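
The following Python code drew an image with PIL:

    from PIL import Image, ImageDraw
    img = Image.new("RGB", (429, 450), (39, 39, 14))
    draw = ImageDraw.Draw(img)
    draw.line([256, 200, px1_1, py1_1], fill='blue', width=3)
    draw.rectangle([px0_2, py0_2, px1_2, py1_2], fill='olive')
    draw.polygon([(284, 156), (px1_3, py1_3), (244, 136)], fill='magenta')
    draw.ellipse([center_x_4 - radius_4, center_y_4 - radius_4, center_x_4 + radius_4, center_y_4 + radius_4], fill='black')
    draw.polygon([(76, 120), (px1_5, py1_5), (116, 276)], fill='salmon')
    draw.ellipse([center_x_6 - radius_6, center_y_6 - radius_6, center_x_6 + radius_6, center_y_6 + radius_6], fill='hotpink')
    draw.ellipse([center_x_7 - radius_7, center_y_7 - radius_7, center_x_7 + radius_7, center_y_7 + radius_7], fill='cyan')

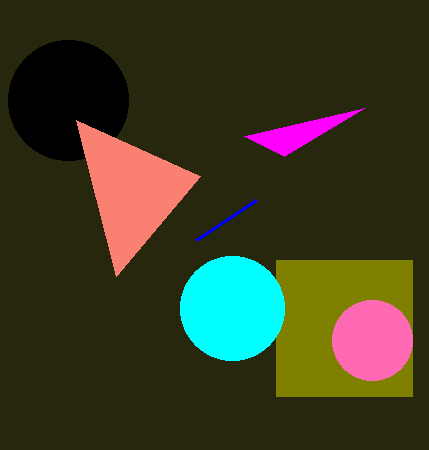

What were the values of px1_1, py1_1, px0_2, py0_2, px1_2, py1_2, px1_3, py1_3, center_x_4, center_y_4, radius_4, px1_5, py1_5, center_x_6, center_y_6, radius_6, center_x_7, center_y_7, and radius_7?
px1_1 = 196, py1_1 = 240, px0_2 = 276, py0_2 = 260, px1_2 = 412, py1_2 = 396, px1_3 = 364, py1_3 = 108, center_x_4 = 68, center_y_4 = 100, radius_4 = 60, px1_5 = 200, py1_5 = 176, center_x_6 = 372, center_y_6 = 340, radius_6 = 40, center_x_7 = 232, center_y_7 = 308, radius_7 = 52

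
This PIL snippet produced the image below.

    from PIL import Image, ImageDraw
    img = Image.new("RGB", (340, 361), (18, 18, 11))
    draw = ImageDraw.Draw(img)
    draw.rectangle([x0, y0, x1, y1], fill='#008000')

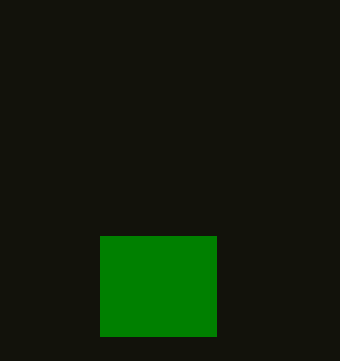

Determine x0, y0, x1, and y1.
x0 = 100, y0 = 236, x1 = 216, y1 = 336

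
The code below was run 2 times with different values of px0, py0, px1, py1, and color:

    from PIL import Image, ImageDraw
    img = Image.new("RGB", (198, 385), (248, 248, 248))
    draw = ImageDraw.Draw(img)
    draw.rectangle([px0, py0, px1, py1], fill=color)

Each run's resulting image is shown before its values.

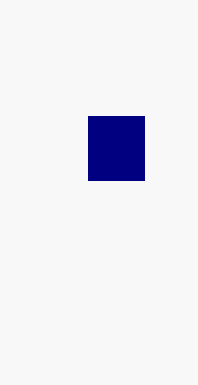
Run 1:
px0 = 88; py0 = 116; px1 = 144; py1 = 180; color = 'navy'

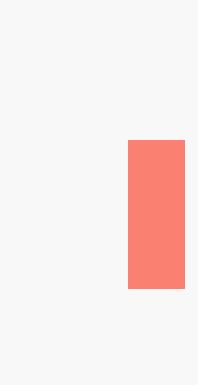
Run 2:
px0 = 128; py0 = 140; px1 = 184; py1 = 288; color = 'salmon'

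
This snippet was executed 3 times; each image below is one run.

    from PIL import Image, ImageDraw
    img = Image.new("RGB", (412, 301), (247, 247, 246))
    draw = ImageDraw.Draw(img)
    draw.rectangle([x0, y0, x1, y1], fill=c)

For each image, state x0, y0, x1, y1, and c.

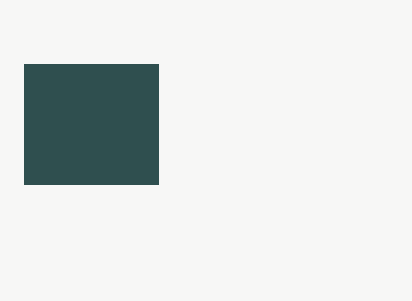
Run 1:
x0 = 24
y0 = 64
x1 = 158
y1 = 184
c = 'darkslategray'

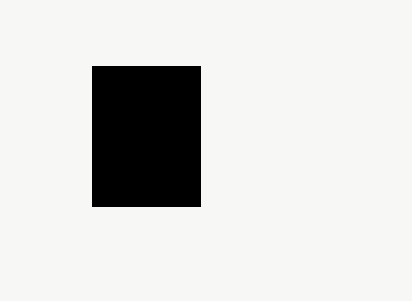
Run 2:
x0 = 92, y0 = 66, x1 = 200, y1 = 206, c = 'black'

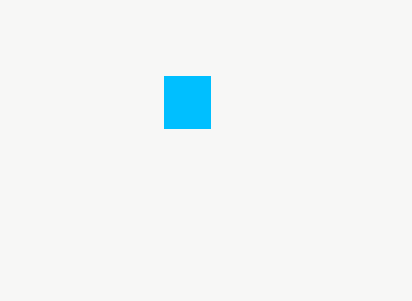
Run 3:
x0 = 164
y0 = 76
x1 = 210
y1 = 128
c = 'deepskyblue'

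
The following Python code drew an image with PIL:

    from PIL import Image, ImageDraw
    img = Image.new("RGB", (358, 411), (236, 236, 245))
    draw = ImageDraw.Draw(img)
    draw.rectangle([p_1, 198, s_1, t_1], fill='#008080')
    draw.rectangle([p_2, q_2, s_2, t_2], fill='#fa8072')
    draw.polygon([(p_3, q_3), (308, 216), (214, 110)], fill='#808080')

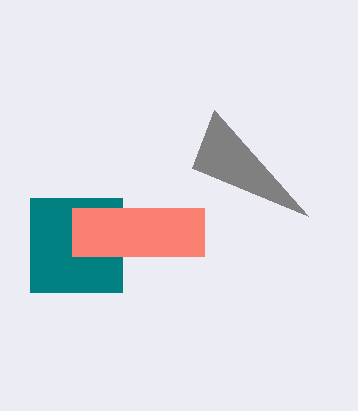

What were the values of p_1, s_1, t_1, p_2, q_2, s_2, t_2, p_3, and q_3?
p_1 = 30, s_1 = 122, t_1 = 292, p_2 = 72, q_2 = 208, s_2 = 204, t_2 = 256, p_3 = 192, q_3 = 168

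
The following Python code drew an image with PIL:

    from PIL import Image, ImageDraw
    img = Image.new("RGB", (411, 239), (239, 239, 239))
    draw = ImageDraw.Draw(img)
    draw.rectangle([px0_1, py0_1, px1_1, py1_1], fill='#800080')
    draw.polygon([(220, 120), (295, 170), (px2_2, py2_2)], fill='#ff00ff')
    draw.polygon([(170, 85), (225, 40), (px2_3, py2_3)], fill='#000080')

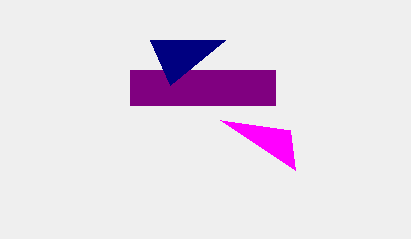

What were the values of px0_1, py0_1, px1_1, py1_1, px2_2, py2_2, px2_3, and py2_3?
px0_1 = 130; py0_1 = 70; px1_1 = 275; py1_1 = 105; px2_2 = 290; py2_2 = 130; px2_3 = 150; py2_3 = 40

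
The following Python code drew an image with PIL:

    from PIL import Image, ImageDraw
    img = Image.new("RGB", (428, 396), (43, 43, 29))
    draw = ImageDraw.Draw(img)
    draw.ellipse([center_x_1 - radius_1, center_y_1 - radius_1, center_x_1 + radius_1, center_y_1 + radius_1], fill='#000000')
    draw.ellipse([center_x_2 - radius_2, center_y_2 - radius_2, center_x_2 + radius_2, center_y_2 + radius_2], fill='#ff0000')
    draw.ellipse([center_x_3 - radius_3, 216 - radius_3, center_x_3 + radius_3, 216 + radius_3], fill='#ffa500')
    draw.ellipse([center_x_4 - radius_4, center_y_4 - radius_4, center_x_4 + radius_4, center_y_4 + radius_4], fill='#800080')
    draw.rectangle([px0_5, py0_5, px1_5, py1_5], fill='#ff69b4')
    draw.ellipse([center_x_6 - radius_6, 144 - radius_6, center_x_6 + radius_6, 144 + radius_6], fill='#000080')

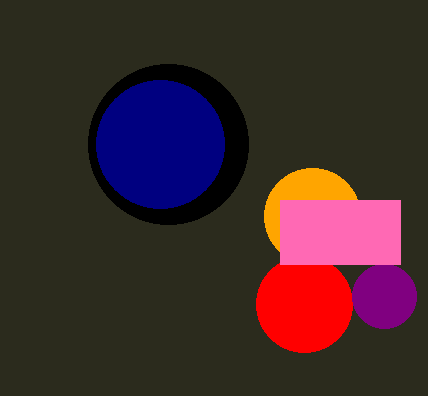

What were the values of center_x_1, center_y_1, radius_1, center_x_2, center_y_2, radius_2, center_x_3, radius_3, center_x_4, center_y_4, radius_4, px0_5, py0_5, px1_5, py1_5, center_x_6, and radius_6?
center_x_1 = 168
center_y_1 = 144
radius_1 = 80
center_x_2 = 304
center_y_2 = 304
radius_2 = 48
center_x_3 = 312
radius_3 = 48
center_x_4 = 384
center_y_4 = 296
radius_4 = 32
px0_5 = 280
py0_5 = 200
px1_5 = 400
py1_5 = 264
center_x_6 = 160
radius_6 = 64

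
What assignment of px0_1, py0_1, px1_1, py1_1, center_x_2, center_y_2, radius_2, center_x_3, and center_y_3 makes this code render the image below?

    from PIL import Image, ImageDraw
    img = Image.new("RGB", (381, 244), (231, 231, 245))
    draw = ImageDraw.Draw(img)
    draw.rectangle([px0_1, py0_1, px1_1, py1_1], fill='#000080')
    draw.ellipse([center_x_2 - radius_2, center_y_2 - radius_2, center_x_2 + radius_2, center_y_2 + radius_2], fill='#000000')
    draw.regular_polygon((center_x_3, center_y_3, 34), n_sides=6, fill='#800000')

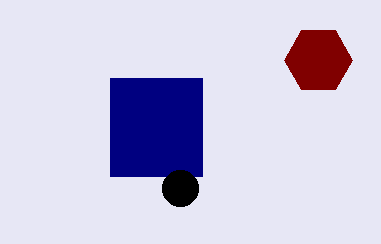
px0_1 = 110
py0_1 = 78
px1_1 = 202
py1_1 = 176
center_x_2 = 180
center_y_2 = 188
radius_2 = 18
center_x_3 = 318
center_y_3 = 60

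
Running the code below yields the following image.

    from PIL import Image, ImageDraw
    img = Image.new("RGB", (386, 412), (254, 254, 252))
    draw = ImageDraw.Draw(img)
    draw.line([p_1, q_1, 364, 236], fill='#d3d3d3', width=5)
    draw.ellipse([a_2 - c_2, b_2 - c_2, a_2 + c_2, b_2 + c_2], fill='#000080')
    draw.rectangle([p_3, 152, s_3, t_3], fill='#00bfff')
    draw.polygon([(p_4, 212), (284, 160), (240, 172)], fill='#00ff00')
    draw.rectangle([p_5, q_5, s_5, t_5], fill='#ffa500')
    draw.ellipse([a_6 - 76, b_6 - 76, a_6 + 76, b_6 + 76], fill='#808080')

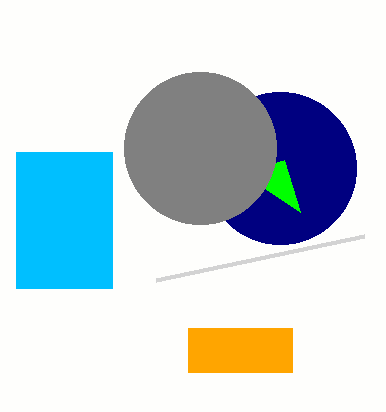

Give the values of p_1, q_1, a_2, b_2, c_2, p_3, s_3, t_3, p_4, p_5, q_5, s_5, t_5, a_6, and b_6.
p_1 = 156, q_1 = 280, a_2 = 280, b_2 = 168, c_2 = 76, p_3 = 16, s_3 = 112, t_3 = 288, p_4 = 300, p_5 = 188, q_5 = 328, s_5 = 292, t_5 = 372, a_6 = 200, b_6 = 148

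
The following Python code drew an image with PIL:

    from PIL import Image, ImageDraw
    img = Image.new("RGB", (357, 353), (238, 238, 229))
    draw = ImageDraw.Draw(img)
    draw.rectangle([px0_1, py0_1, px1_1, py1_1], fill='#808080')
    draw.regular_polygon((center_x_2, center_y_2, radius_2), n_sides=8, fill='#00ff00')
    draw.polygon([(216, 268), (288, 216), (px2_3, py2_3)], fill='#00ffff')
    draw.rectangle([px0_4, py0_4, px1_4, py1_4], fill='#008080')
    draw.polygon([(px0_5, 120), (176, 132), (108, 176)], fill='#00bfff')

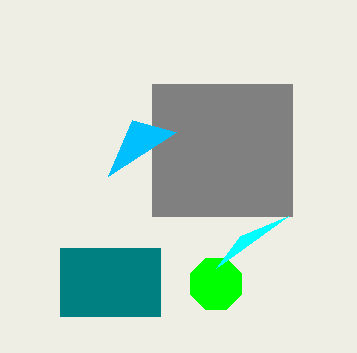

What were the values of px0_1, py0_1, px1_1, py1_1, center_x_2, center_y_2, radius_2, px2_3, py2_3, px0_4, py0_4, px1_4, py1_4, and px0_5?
px0_1 = 152, py0_1 = 84, px1_1 = 292, py1_1 = 216, center_x_2 = 216, center_y_2 = 284, radius_2 = 28, px2_3 = 240, py2_3 = 236, px0_4 = 60, py0_4 = 248, px1_4 = 160, py1_4 = 316, px0_5 = 132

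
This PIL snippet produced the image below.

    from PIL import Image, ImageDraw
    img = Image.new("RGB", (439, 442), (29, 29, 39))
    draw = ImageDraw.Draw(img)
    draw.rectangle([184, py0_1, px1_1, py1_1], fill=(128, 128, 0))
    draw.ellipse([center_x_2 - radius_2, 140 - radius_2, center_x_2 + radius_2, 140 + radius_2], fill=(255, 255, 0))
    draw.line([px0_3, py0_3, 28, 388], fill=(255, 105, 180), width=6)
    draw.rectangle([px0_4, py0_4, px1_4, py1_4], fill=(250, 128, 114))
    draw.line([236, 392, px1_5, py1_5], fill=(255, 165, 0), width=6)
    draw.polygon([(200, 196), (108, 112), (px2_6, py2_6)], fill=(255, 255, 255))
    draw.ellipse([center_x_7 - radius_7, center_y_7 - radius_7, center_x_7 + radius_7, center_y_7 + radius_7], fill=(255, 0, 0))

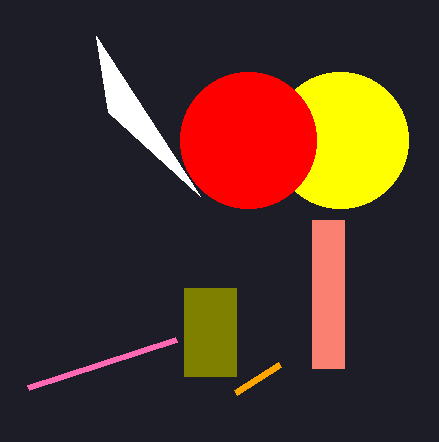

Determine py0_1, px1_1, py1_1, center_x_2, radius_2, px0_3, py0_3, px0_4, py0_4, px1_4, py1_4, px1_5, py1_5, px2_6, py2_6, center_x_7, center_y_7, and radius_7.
py0_1 = 288; px1_1 = 236; py1_1 = 376; center_x_2 = 340; radius_2 = 68; px0_3 = 176; py0_3 = 340; px0_4 = 312; py0_4 = 220; px1_4 = 344; py1_4 = 368; px1_5 = 280; py1_5 = 364; px2_6 = 96; py2_6 = 36; center_x_7 = 248; center_y_7 = 140; radius_7 = 68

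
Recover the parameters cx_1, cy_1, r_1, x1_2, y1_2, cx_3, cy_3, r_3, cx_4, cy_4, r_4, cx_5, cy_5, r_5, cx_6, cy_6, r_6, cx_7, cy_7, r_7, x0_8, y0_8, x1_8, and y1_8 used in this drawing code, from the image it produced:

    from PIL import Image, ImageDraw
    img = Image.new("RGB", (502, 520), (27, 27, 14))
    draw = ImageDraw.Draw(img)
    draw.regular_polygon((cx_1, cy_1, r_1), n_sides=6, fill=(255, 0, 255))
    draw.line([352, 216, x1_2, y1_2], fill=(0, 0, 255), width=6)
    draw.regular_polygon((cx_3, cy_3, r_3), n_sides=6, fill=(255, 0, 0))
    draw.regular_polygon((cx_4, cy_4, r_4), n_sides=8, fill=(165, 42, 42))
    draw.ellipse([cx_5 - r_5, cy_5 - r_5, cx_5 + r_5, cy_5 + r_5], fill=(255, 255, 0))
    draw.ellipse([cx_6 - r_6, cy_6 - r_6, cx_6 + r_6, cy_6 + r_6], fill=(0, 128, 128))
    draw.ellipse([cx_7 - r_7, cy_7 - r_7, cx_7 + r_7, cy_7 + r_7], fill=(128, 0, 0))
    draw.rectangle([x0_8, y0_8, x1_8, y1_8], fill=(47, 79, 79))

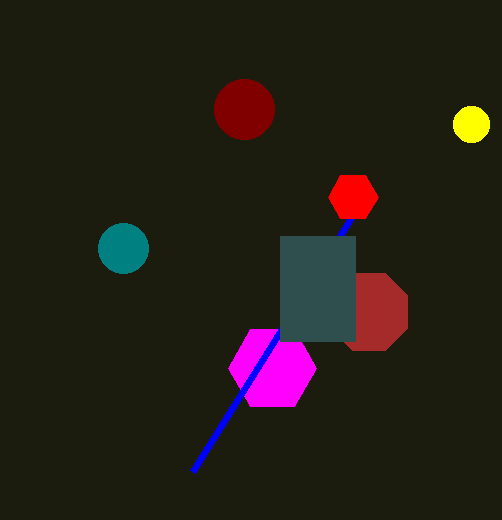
cx_1 = 272, cy_1 = 368, r_1 = 44, x1_2 = 192, y1_2 = 472, cx_3 = 353, cy_3 = 197, r_3 = 25, cx_4 = 369, cy_4 = 312, r_4 = 42, cx_5 = 471, cy_5 = 124, r_5 = 18, cx_6 = 123, cy_6 = 248, r_6 = 25, cx_7 = 244, cy_7 = 109, r_7 = 30, x0_8 = 280, y0_8 = 236, x1_8 = 355, y1_8 = 341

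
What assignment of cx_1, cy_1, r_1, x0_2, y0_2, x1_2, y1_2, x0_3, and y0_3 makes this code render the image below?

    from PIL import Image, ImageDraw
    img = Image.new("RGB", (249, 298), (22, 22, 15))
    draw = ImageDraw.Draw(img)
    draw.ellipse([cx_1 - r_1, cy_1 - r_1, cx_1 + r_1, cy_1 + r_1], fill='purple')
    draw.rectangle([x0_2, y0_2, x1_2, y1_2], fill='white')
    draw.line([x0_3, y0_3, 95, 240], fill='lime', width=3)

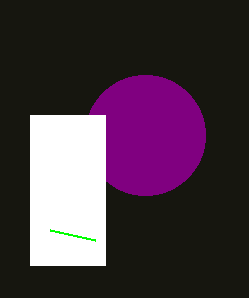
cx_1 = 145; cy_1 = 135; r_1 = 60; x0_2 = 30; y0_2 = 115; x1_2 = 105; y1_2 = 265; x0_3 = 50; y0_3 = 230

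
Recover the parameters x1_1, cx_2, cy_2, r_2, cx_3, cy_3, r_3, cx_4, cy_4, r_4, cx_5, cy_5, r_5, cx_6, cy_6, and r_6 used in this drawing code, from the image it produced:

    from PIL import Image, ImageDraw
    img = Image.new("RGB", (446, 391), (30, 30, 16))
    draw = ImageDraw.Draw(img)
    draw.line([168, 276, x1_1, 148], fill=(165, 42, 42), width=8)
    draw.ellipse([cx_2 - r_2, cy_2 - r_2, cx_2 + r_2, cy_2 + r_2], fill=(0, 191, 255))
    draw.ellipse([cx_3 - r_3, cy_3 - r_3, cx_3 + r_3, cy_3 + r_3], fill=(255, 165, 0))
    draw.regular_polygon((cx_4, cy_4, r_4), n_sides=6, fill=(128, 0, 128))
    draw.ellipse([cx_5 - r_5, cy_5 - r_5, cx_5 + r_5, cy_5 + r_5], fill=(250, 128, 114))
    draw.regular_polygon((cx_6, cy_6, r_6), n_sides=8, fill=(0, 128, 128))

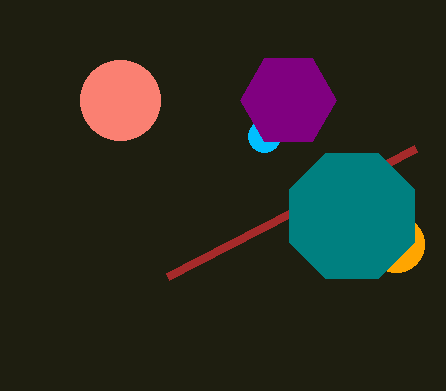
x1_1 = 416
cx_2 = 264
cy_2 = 136
r_2 = 16
cx_3 = 396
cy_3 = 244
r_3 = 28
cx_4 = 288
cy_4 = 100
r_4 = 48
cx_5 = 120
cy_5 = 100
r_5 = 40
cx_6 = 352
cy_6 = 216
r_6 = 68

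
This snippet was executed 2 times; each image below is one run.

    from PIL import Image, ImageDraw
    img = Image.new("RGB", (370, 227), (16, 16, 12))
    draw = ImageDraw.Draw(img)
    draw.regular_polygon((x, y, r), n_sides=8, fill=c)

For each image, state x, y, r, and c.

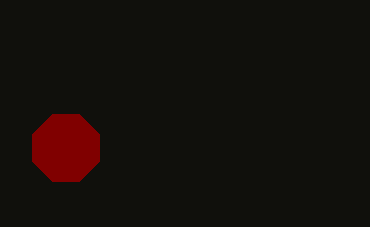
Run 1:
x = 66; y = 148; r = 36; c = 'maroon'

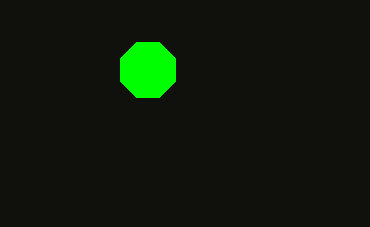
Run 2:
x = 148
y = 70
r = 30
c = 'lime'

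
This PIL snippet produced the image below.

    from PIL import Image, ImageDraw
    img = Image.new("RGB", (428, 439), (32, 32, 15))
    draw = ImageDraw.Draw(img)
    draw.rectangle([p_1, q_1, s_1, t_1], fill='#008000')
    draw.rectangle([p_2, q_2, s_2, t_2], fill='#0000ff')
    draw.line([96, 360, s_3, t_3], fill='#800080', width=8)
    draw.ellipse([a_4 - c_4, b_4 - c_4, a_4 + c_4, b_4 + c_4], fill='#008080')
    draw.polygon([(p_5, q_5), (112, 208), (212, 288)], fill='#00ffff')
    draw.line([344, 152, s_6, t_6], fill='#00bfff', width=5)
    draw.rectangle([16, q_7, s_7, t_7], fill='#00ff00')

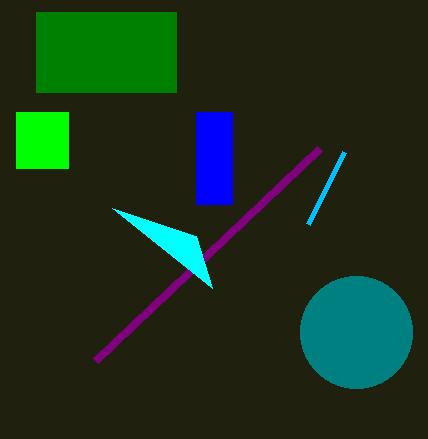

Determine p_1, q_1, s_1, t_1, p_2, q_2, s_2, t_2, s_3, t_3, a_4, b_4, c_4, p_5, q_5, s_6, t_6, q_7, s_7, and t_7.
p_1 = 36
q_1 = 12
s_1 = 176
t_1 = 92
p_2 = 196
q_2 = 112
s_2 = 232
t_2 = 204
s_3 = 320
t_3 = 148
a_4 = 356
b_4 = 332
c_4 = 56
p_5 = 196
q_5 = 236
s_6 = 308
t_6 = 224
q_7 = 112
s_7 = 68
t_7 = 168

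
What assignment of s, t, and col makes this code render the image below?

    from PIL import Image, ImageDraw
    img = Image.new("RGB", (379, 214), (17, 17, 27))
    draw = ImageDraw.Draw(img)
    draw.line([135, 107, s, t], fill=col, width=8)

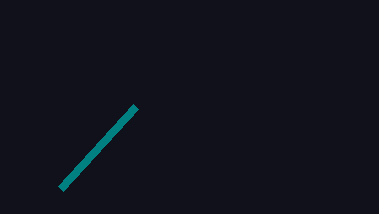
s = 60, t = 189, col = 'teal'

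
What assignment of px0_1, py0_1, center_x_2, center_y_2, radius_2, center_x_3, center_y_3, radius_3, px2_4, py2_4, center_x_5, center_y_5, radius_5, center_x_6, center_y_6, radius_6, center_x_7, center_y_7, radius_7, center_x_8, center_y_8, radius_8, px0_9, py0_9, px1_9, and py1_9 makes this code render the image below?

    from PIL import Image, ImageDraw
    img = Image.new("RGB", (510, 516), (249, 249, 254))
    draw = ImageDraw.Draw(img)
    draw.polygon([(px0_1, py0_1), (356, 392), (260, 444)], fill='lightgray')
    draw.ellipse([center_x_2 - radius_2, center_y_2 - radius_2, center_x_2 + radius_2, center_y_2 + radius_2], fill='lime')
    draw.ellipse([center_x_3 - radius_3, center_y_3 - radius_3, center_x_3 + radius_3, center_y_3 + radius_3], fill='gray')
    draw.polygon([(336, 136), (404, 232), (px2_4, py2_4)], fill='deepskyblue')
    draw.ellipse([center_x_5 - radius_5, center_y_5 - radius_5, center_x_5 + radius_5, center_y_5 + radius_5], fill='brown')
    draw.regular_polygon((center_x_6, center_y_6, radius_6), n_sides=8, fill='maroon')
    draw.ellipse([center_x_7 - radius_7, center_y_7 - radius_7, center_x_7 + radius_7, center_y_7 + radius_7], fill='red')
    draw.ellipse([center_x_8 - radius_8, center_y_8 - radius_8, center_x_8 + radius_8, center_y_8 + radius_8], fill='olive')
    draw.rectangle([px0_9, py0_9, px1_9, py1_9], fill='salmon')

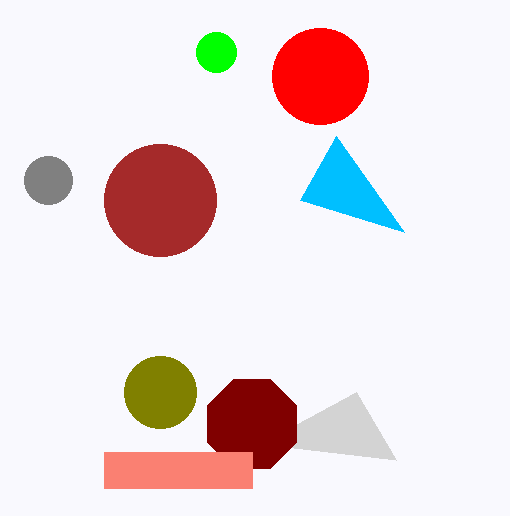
px0_1 = 396; py0_1 = 460; center_x_2 = 216; center_y_2 = 52; radius_2 = 20; center_x_3 = 48; center_y_3 = 180; radius_3 = 24; px2_4 = 300; py2_4 = 200; center_x_5 = 160; center_y_5 = 200; radius_5 = 56; center_x_6 = 252; center_y_6 = 424; radius_6 = 48; center_x_7 = 320; center_y_7 = 76; radius_7 = 48; center_x_8 = 160; center_y_8 = 392; radius_8 = 36; px0_9 = 104; py0_9 = 452; px1_9 = 252; py1_9 = 488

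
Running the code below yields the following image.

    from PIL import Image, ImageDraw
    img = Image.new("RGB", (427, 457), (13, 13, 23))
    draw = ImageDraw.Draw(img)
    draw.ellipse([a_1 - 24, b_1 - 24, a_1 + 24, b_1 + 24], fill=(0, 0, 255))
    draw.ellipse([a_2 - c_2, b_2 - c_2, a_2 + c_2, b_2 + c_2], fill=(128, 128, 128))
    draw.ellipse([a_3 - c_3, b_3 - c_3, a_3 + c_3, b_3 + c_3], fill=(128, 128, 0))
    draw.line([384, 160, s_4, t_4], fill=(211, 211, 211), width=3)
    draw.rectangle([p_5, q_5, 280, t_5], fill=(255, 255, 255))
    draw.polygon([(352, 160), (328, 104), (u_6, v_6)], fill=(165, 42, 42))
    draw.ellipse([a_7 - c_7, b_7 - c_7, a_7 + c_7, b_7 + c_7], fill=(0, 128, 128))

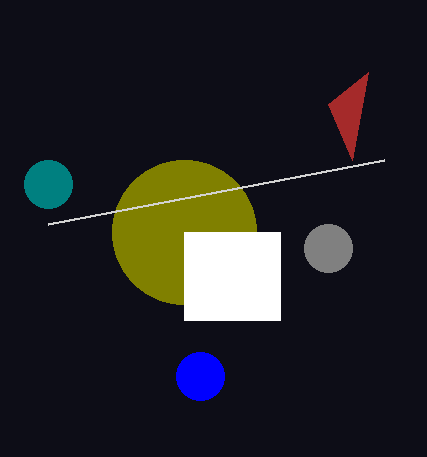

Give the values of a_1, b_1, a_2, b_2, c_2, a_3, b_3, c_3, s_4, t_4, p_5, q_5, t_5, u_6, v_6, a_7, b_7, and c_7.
a_1 = 200; b_1 = 376; a_2 = 328; b_2 = 248; c_2 = 24; a_3 = 184; b_3 = 232; c_3 = 72; s_4 = 48; t_4 = 224; p_5 = 184; q_5 = 232; t_5 = 320; u_6 = 368; v_6 = 72; a_7 = 48; b_7 = 184; c_7 = 24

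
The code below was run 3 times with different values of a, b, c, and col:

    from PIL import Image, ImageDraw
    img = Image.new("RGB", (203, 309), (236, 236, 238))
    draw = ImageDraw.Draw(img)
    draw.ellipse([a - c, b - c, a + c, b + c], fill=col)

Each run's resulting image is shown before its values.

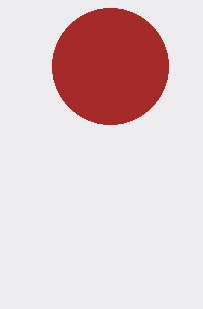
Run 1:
a = 110; b = 66; c = 58; col = 'brown'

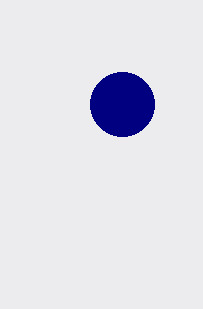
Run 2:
a = 122; b = 104; c = 32; col = 'navy'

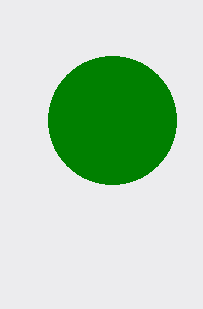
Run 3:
a = 112; b = 120; c = 64; col = 'green'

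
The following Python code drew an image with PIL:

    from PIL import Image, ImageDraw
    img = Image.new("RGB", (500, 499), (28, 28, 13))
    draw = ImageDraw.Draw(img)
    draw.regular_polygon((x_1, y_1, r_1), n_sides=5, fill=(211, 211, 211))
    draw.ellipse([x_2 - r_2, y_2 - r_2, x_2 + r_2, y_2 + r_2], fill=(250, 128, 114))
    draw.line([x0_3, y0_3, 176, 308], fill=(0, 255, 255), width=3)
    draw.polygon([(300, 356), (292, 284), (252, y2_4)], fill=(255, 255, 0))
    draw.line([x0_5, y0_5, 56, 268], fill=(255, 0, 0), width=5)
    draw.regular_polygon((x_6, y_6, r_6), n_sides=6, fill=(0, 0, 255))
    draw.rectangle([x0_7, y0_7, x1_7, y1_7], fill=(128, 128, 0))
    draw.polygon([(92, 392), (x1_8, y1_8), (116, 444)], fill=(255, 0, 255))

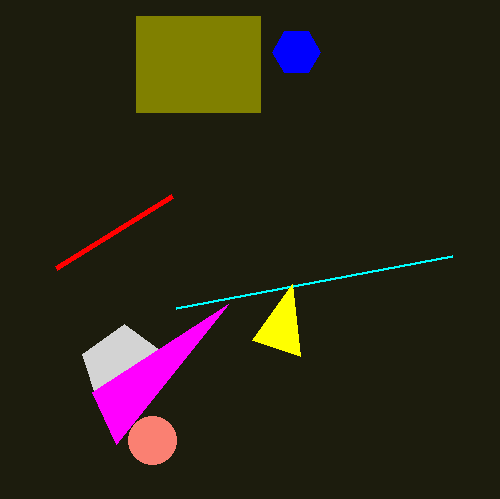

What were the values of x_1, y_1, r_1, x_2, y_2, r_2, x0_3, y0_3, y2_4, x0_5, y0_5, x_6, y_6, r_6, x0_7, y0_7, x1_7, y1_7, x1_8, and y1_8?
x_1 = 124
y_1 = 368
r_1 = 44
x_2 = 152
y_2 = 440
r_2 = 24
x0_3 = 452
y0_3 = 256
y2_4 = 340
x0_5 = 172
y0_5 = 196
x_6 = 296
y_6 = 52
r_6 = 24
x0_7 = 136
y0_7 = 16
x1_7 = 260
y1_7 = 112
x1_8 = 228
y1_8 = 304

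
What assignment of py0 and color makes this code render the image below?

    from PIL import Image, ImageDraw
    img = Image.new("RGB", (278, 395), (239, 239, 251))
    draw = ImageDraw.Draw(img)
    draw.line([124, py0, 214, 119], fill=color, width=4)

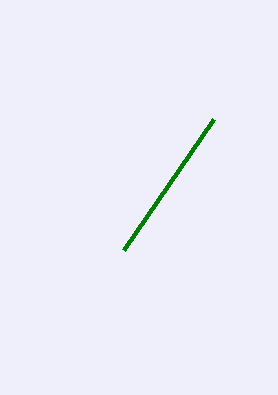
py0 = 250, color = 'green'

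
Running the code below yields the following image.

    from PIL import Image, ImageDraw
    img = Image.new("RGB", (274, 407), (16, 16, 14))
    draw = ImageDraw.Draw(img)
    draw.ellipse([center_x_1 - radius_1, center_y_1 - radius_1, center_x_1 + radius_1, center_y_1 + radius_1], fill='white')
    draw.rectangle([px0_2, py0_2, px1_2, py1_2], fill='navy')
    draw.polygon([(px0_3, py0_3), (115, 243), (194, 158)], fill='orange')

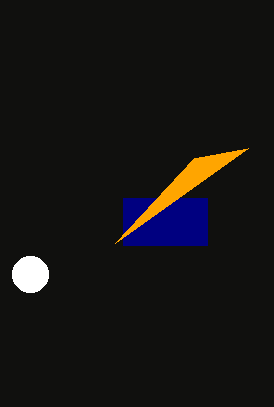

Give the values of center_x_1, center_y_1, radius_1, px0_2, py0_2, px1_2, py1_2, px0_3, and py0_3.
center_x_1 = 30; center_y_1 = 274; radius_1 = 18; px0_2 = 123; py0_2 = 198; px1_2 = 207; py1_2 = 245; px0_3 = 248; py0_3 = 148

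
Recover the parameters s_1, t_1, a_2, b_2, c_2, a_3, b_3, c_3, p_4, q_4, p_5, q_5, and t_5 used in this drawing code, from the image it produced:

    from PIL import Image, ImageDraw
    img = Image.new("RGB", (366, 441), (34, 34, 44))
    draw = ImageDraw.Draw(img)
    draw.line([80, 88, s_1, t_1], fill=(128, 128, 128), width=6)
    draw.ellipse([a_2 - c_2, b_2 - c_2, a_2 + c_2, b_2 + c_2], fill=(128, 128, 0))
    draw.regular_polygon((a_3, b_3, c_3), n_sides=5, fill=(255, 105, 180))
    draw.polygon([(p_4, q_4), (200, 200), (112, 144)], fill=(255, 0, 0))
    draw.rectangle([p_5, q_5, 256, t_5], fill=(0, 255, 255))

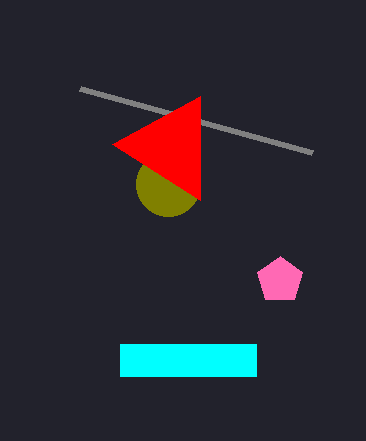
s_1 = 312, t_1 = 152, a_2 = 168, b_2 = 184, c_2 = 32, a_3 = 280, b_3 = 280, c_3 = 24, p_4 = 200, q_4 = 96, p_5 = 120, q_5 = 344, t_5 = 376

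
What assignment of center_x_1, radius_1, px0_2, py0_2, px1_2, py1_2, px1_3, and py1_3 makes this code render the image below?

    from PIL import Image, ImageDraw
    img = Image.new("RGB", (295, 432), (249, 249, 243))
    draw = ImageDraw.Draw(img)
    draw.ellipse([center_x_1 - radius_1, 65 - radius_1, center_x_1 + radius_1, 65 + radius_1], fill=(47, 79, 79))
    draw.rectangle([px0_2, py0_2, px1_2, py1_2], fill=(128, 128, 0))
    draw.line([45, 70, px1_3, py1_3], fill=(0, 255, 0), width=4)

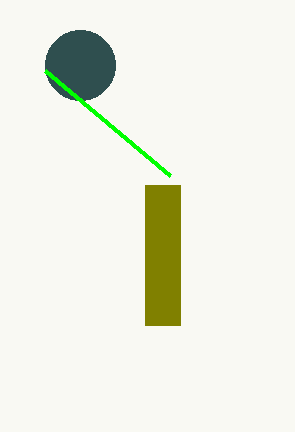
center_x_1 = 80
radius_1 = 35
px0_2 = 145
py0_2 = 185
px1_2 = 180
py1_2 = 325
px1_3 = 170
py1_3 = 175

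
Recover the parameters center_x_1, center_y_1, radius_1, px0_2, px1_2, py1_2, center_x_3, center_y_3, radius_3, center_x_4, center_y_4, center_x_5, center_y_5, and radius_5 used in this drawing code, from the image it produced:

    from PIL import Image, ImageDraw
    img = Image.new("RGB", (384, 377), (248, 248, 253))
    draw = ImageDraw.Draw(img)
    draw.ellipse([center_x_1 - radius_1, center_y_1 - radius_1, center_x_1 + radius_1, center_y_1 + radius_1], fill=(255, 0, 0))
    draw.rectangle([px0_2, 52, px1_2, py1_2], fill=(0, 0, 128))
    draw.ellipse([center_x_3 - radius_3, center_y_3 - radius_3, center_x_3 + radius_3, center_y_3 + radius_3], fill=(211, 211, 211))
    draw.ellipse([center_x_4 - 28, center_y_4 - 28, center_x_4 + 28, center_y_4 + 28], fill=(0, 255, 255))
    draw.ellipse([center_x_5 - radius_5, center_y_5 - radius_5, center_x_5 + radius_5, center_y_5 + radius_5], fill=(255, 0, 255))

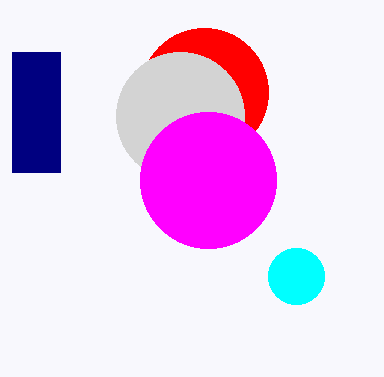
center_x_1 = 204
center_y_1 = 92
radius_1 = 64
px0_2 = 12
px1_2 = 60
py1_2 = 172
center_x_3 = 180
center_y_3 = 116
radius_3 = 64
center_x_4 = 296
center_y_4 = 276
center_x_5 = 208
center_y_5 = 180
radius_5 = 68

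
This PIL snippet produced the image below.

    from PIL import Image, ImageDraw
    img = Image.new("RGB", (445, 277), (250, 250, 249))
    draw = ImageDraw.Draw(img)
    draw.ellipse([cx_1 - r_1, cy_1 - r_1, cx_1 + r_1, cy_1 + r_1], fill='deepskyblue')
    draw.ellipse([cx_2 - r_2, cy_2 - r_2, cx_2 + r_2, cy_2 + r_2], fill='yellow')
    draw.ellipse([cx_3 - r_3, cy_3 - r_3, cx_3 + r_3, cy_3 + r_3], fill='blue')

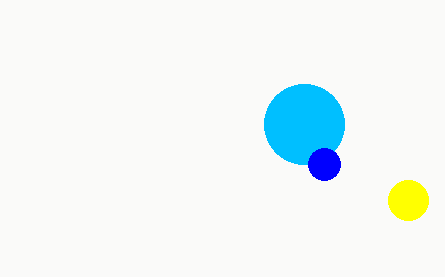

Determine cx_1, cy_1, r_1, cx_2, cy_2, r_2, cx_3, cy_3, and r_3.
cx_1 = 304, cy_1 = 124, r_1 = 40, cx_2 = 408, cy_2 = 200, r_2 = 20, cx_3 = 324, cy_3 = 164, r_3 = 16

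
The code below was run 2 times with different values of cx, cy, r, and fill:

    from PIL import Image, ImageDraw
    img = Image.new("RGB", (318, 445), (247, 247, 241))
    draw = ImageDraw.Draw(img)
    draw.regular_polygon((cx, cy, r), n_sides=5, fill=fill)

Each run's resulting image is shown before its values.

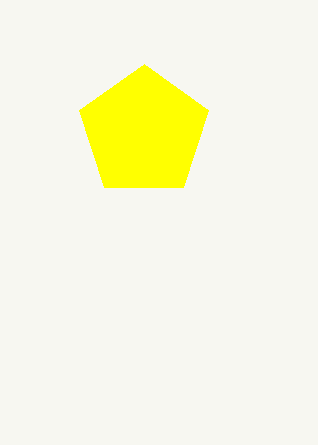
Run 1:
cx = 144, cy = 132, r = 68, fill = 'yellow'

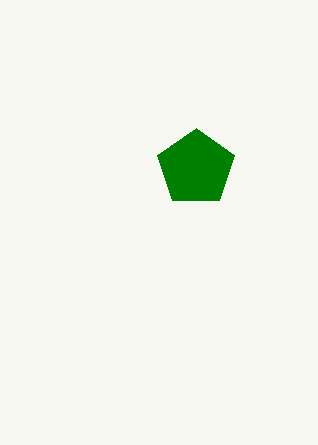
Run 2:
cx = 196, cy = 168, r = 40, fill = 'green'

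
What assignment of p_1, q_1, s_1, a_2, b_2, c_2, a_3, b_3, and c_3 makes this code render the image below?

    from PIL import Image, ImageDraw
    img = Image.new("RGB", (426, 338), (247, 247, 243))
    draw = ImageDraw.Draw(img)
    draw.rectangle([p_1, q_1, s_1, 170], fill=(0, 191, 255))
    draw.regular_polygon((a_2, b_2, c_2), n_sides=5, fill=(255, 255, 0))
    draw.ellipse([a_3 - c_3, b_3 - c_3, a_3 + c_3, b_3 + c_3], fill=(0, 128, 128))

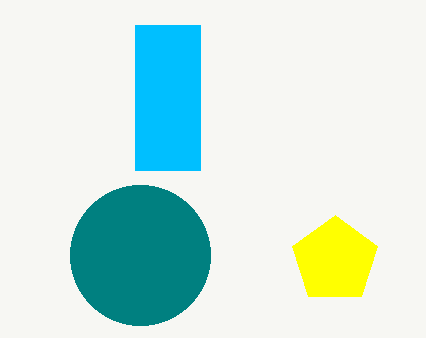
p_1 = 135; q_1 = 25; s_1 = 200; a_2 = 335; b_2 = 260; c_2 = 45; a_3 = 140; b_3 = 255; c_3 = 70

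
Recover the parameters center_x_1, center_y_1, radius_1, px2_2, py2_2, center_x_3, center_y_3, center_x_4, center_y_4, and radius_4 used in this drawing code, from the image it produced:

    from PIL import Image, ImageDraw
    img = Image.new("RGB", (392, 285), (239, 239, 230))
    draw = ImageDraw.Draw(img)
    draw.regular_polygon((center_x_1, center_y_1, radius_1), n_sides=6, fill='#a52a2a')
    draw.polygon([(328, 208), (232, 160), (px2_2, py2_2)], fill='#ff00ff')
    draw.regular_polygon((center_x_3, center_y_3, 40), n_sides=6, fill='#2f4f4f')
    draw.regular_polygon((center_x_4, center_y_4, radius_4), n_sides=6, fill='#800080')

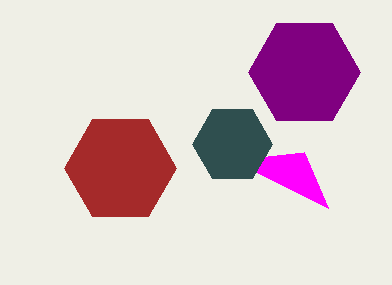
center_x_1 = 120; center_y_1 = 168; radius_1 = 56; px2_2 = 304; py2_2 = 152; center_x_3 = 232; center_y_3 = 144; center_x_4 = 304; center_y_4 = 72; radius_4 = 56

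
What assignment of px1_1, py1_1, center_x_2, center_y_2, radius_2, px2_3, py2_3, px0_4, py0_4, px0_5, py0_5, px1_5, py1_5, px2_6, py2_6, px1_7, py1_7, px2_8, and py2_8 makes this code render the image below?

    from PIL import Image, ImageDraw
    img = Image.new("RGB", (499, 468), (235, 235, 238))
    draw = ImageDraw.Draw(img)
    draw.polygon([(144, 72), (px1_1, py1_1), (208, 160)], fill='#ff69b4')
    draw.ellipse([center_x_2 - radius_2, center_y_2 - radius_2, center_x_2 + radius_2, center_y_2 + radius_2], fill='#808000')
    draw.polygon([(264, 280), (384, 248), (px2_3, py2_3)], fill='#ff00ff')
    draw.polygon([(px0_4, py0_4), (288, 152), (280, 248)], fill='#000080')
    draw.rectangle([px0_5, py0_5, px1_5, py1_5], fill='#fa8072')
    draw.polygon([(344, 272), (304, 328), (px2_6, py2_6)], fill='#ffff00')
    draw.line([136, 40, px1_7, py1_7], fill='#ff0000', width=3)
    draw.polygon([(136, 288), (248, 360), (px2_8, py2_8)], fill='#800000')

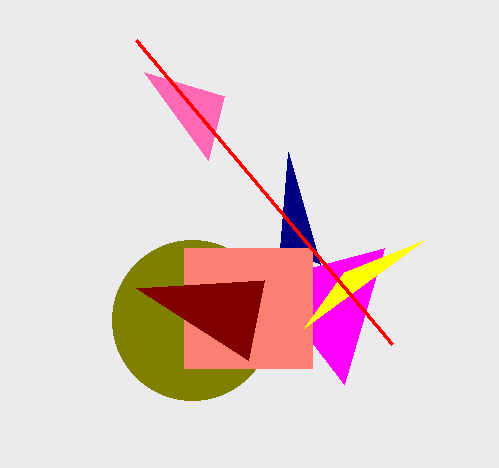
px1_1 = 224, py1_1 = 96, center_x_2 = 192, center_y_2 = 320, radius_2 = 80, px2_3 = 344, py2_3 = 384, px0_4 = 320, py0_4 = 264, px0_5 = 184, py0_5 = 248, px1_5 = 312, py1_5 = 368, px2_6 = 424, py2_6 = 240, px1_7 = 392, py1_7 = 344, px2_8 = 264, py2_8 = 280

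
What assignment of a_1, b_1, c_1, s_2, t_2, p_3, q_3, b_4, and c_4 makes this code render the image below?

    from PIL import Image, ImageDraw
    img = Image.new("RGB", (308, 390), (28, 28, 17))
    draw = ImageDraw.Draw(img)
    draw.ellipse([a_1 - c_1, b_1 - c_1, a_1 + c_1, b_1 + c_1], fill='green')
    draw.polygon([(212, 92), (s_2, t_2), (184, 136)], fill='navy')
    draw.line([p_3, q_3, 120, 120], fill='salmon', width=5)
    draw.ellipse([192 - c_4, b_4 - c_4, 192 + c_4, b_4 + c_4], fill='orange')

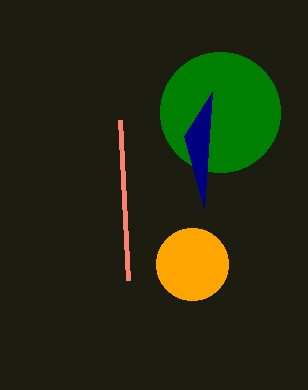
a_1 = 220; b_1 = 112; c_1 = 60; s_2 = 204; t_2 = 208; p_3 = 128; q_3 = 280; b_4 = 264; c_4 = 36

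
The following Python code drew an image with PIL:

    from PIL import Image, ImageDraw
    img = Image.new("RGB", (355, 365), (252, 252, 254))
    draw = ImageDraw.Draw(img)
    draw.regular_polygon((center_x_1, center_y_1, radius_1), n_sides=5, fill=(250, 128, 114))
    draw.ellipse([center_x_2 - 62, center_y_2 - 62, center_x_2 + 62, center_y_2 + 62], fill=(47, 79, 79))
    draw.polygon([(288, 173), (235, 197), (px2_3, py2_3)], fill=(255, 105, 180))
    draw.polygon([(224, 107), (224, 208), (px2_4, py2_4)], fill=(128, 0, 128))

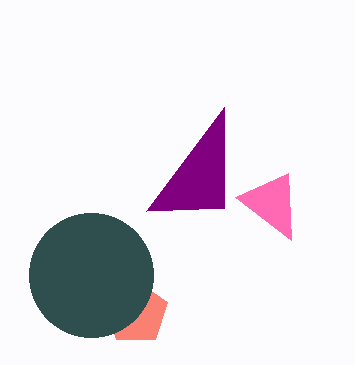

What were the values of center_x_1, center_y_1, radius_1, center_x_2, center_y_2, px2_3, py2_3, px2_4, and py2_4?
center_x_1 = 136, center_y_1 = 313, radius_1 = 33, center_x_2 = 91, center_y_2 = 275, px2_3 = 291, py2_3 = 240, px2_4 = 146, py2_4 = 211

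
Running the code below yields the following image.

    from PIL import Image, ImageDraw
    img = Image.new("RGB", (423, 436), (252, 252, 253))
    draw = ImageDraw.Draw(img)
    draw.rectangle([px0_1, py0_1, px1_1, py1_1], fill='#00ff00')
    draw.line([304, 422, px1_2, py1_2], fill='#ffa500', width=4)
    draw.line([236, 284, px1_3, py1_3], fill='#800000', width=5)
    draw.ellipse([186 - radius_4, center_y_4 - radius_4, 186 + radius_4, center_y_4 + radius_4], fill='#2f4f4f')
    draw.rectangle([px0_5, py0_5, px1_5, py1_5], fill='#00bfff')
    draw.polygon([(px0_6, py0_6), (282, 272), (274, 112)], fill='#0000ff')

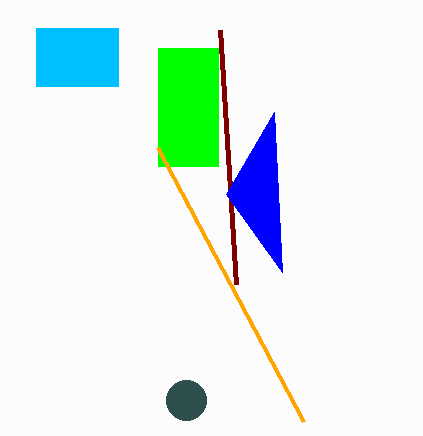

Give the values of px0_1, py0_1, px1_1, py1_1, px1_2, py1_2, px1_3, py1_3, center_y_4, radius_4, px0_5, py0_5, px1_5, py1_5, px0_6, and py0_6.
px0_1 = 158, py0_1 = 48, px1_1 = 218, py1_1 = 166, px1_2 = 158, py1_2 = 148, px1_3 = 220, py1_3 = 30, center_y_4 = 400, radius_4 = 20, px0_5 = 36, py0_5 = 28, px1_5 = 118, py1_5 = 86, px0_6 = 226, py0_6 = 194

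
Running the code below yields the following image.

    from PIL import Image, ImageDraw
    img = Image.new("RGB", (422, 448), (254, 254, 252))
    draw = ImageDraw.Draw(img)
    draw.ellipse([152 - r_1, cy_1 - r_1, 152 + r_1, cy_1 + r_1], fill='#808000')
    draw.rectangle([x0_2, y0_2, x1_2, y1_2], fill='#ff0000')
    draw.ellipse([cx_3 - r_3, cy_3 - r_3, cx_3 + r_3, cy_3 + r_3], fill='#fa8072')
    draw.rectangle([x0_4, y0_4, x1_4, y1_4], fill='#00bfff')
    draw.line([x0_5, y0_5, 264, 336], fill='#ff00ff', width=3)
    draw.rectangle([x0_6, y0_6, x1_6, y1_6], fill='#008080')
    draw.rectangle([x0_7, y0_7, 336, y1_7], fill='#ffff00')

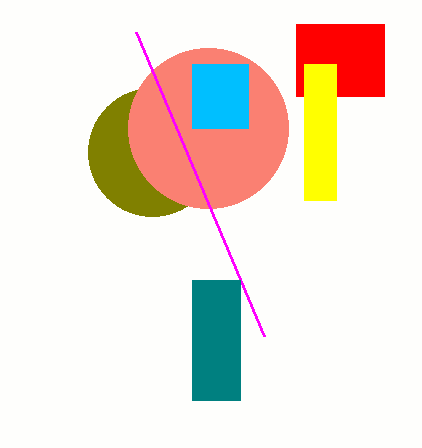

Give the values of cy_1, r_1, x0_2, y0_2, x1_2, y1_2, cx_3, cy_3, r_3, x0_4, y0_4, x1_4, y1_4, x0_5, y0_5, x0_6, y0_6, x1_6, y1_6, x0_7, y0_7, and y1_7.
cy_1 = 152, r_1 = 64, x0_2 = 296, y0_2 = 24, x1_2 = 384, y1_2 = 96, cx_3 = 208, cy_3 = 128, r_3 = 80, x0_4 = 192, y0_4 = 64, x1_4 = 248, y1_4 = 128, x0_5 = 136, y0_5 = 32, x0_6 = 192, y0_6 = 280, x1_6 = 240, y1_6 = 400, x0_7 = 304, y0_7 = 64, y1_7 = 200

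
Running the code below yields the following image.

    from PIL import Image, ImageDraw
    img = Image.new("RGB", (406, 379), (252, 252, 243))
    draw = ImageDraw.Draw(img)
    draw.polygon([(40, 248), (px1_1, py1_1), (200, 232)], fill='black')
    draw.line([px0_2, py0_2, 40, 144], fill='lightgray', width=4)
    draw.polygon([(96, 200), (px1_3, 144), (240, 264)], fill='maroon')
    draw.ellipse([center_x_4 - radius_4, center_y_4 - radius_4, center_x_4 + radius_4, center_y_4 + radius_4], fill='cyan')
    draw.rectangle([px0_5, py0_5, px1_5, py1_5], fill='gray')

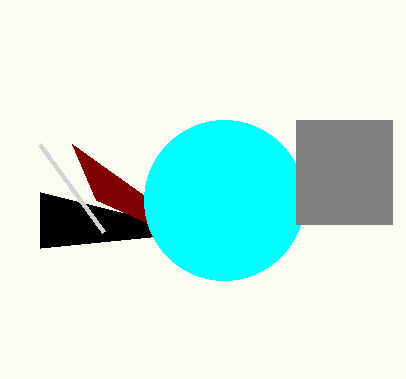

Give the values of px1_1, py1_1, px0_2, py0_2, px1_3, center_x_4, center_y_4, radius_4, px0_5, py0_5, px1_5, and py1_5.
px1_1 = 40
py1_1 = 192
px0_2 = 104
py0_2 = 232
px1_3 = 72
center_x_4 = 224
center_y_4 = 200
radius_4 = 80
px0_5 = 296
py0_5 = 120
px1_5 = 392
py1_5 = 224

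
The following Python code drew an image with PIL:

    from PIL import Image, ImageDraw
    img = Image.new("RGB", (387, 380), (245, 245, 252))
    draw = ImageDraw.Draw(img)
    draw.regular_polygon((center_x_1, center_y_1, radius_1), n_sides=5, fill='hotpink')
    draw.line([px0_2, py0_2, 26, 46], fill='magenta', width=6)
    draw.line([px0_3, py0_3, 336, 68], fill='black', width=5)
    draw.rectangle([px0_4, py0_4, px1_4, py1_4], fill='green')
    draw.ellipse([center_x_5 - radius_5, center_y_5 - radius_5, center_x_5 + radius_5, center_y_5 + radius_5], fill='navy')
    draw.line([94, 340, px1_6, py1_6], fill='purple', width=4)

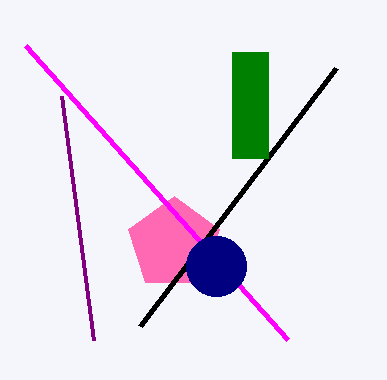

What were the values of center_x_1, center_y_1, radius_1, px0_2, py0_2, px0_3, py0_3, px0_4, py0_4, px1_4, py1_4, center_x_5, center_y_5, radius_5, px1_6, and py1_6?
center_x_1 = 174, center_y_1 = 244, radius_1 = 48, px0_2 = 288, py0_2 = 340, px0_3 = 140, py0_3 = 326, px0_4 = 232, py0_4 = 52, px1_4 = 268, py1_4 = 158, center_x_5 = 216, center_y_5 = 266, radius_5 = 30, px1_6 = 62, py1_6 = 96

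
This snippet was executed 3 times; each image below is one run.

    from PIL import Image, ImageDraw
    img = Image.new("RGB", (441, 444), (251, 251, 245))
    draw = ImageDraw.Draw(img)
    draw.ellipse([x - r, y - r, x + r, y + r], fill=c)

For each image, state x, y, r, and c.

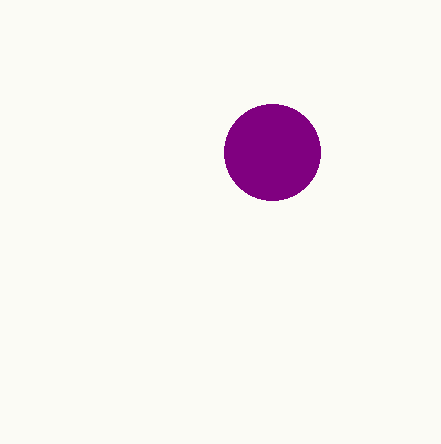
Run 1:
x = 272, y = 152, r = 48, c = 'purple'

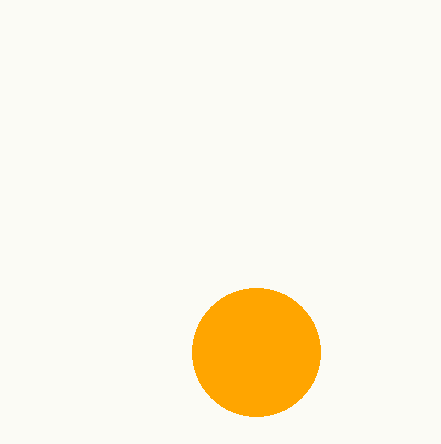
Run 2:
x = 256, y = 352, r = 64, c = 'orange'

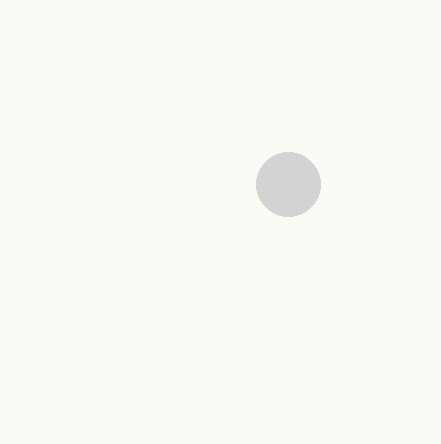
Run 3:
x = 288, y = 184, r = 32, c = 'lightgray'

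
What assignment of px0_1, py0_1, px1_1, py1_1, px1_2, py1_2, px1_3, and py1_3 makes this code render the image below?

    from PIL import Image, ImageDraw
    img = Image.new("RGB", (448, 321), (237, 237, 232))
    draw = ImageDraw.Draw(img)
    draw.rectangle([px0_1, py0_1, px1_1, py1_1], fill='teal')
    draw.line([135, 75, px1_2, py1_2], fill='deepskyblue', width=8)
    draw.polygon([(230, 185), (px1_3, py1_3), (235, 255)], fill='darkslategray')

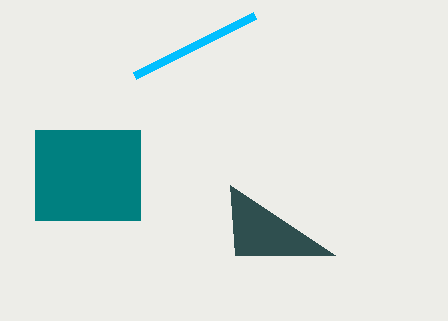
px0_1 = 35
py0_1 = 130
px1_1 = 140
py1_1 = 220
px1_2 = 255
py1_2 = 15
px1_3 = 335
py1_3 = 255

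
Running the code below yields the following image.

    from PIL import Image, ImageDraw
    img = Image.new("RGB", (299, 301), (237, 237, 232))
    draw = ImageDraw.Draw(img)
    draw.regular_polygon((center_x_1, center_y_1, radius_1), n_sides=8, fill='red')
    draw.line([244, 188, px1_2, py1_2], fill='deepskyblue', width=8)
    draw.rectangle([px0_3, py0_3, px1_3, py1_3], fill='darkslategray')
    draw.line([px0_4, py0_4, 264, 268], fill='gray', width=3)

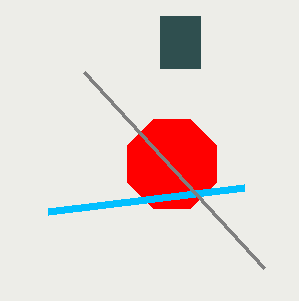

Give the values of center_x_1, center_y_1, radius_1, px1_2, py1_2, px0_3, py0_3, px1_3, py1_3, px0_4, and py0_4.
center_x_1 = 172; center_y_1 = 164; radius_1 = 48; px1_2 = 48; py1_2 = 212; px0_3 = 160; py0_3 = 16; px1_3 = 200; py1_3 = 68; px0_4 = 84; py0_4 = 72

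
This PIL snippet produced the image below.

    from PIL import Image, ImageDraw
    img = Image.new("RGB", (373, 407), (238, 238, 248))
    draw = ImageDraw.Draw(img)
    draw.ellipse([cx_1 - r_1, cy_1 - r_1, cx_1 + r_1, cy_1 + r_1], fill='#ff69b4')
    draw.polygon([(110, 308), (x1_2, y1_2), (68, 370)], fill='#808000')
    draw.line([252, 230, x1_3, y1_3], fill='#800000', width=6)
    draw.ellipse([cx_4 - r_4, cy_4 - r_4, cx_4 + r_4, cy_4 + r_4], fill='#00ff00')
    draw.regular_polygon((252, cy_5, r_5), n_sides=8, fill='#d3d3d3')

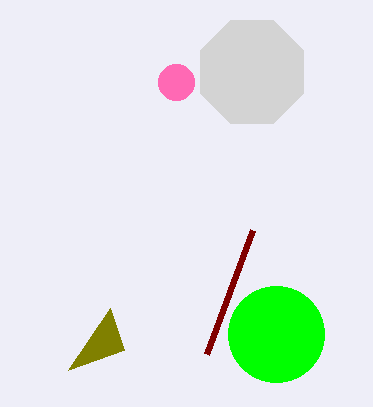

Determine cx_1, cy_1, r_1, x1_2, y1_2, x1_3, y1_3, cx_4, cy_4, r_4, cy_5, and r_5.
cx_1 = 176, cy_1 = 82, r_1 = 18, x1_2 = 124, y1_2 = 350, x1_3 = 206, y1_3 = 354, cx_4 = 276, cy_4 = 334, r_4 = 48, cy_5 = 72, r_5 = 56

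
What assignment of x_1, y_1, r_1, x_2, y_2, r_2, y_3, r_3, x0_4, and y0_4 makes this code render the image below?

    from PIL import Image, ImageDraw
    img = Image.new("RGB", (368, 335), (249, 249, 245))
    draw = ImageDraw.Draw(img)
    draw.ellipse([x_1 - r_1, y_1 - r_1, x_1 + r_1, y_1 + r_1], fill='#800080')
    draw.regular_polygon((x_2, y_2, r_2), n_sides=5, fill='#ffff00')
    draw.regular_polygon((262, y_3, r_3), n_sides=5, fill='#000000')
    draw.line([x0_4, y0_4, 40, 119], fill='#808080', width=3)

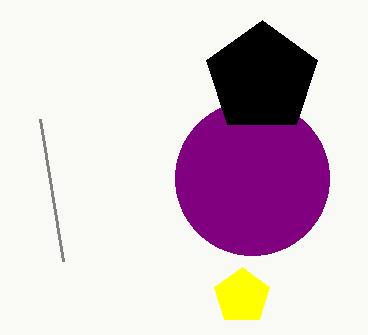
x_1 = 252; y_1 = 178; r_1 = 77; x_2 = 242; y_2 = 296; r_2 = 29; y_3 = 78; r_3 = 58; x0_4 = 63; y0_4 = 261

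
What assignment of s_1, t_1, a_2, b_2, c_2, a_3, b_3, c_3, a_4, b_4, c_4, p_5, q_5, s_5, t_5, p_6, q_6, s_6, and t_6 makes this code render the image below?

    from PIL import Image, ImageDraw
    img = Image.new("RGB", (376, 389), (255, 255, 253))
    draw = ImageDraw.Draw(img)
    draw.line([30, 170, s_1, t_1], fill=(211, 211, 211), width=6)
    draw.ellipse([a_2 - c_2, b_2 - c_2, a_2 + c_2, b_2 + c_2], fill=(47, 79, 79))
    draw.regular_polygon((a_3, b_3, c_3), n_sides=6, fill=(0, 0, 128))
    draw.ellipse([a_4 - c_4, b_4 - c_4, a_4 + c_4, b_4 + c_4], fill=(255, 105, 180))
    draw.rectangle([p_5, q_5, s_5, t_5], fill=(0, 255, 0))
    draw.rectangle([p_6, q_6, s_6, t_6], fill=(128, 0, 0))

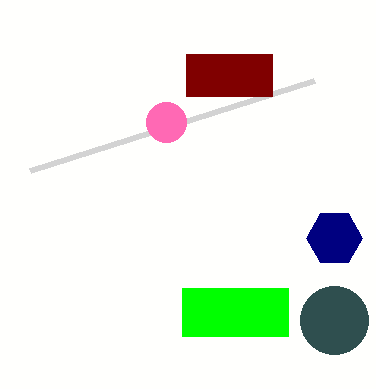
s_1 = 314
t_1 = 80
a_2 = 334
b_2 = 320
c_2 = 34
a_3 = 334
b_3 = 238
c_3 = 28
a_4 = 166
b_4 = 122
c_4 = 20
p_5 = 182
q_5 = 288
s_5 = 288
t_5 = 336
p_6 = 186
q_6 = 54
s_6 = 272
t_6 = 96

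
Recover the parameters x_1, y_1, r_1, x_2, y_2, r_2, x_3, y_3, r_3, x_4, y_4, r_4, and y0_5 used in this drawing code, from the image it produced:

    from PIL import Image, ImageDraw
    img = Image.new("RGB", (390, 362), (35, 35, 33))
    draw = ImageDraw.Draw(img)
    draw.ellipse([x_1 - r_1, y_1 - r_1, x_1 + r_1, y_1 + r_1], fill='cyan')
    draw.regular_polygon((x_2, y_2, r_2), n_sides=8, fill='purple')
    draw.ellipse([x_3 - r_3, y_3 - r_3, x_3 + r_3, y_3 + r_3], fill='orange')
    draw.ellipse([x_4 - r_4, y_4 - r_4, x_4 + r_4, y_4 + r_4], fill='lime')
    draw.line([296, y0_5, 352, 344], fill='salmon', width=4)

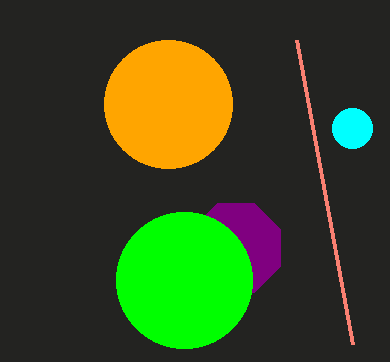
x_1 = 352; y_1 = 128; r_1 = 20; x_2 = 236; y_2 = 248; r_2 = 48; x_3 = 168; y_3 = 104; r_3 = 64; x_4 = 184; y_4 = 280; r_4 = 68; y0_5 = 40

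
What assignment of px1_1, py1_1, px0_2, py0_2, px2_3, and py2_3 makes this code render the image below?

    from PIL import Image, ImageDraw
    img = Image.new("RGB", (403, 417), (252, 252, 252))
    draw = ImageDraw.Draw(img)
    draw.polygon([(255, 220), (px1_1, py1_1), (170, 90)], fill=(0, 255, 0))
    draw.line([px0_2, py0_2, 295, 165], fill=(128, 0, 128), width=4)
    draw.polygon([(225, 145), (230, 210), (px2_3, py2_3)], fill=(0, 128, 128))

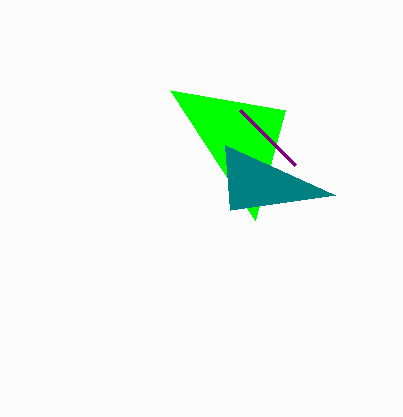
px1_1 = 285; py1_1 = 110; px0_2 = 240; py0_2 = 110; px2_3 = 335; py2_3 = 195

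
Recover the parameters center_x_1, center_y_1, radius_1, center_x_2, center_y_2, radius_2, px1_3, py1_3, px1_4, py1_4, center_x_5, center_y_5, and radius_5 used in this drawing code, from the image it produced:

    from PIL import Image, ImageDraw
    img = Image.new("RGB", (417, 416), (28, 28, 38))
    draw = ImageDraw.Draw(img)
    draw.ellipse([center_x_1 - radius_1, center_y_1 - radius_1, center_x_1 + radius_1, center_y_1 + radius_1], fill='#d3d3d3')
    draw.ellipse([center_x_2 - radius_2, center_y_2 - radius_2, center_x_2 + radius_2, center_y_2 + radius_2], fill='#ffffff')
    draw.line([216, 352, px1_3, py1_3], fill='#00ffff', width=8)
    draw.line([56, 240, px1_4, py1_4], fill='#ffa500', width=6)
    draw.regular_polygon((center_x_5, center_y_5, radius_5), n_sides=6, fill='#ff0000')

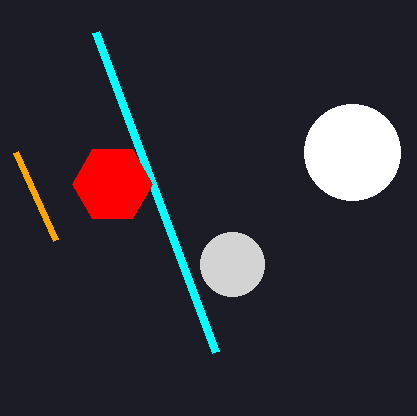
center_x_1 = 232
center_y_1 = 264
radius_1 = 32
center_x_2 = 352
center_y_2 = 152
radius_2 = 48
px1_3 = 96
py1_3 = 32
px1_4 = 16
py1_4 = 152
center_x_5 = 112
center_y_5 = 184
radius_5 = 40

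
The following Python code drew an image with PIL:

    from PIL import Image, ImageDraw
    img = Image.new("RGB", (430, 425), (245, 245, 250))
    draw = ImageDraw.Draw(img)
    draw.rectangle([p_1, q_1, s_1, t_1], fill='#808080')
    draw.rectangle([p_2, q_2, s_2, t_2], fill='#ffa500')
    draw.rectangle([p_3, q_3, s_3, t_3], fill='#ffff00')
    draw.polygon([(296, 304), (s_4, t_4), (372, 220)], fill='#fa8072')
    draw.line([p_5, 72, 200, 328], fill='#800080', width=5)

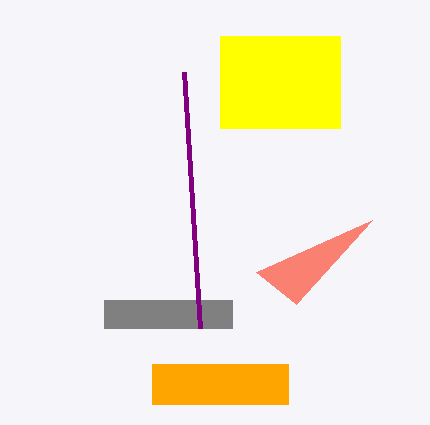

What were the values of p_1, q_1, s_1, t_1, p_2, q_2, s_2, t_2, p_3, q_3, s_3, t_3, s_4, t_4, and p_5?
p_1 = 104
q_1 = 300
s_1 = 232
t_1 = 328
p_2 = 152
q_2 = 364
s_2 = 288
t_2 = 404
p_3 = 220
q_3 = 36
s_3 = 340
t_3 = 128
s_4 = 256
t_4 = 272
p_5 = 184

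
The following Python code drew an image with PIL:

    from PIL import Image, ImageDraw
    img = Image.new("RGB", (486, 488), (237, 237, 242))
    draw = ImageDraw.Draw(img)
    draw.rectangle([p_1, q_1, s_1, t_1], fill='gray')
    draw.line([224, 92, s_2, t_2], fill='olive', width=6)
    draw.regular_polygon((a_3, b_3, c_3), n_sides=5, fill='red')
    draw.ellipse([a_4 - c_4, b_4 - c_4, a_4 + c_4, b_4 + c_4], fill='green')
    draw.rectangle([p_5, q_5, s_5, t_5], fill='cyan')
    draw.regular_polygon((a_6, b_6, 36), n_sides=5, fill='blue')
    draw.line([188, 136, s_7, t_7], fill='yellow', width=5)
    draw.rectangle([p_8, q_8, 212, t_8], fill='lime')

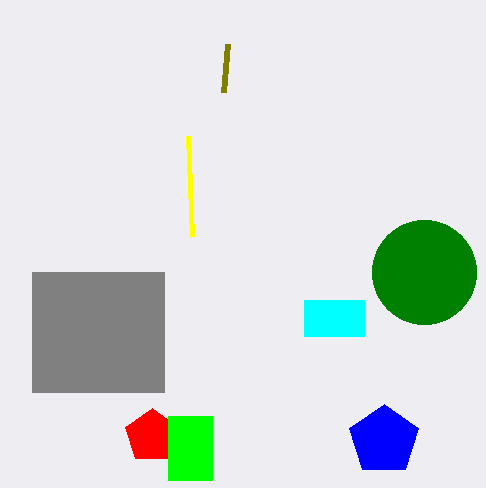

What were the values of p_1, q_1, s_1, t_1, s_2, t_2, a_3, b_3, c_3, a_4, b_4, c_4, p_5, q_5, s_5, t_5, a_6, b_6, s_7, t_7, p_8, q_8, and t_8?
p_1 = 32
q_1 = 272
s_1 = 164
t_1 = 392
s_2 = 228
t_2 = 44
a_3 = 152
b_3 = 436
c_3 = 28
a_4 = 424
b_4 = 272
c_4 = 52
p_5 = 304
q_5 = 300
s_5 = 364
t_5 = 336
a_6 = 384
b_6 = 440
s_7 = 192
t_7 = 236
p_8 = 168
q_8 = 416
t_8 = 480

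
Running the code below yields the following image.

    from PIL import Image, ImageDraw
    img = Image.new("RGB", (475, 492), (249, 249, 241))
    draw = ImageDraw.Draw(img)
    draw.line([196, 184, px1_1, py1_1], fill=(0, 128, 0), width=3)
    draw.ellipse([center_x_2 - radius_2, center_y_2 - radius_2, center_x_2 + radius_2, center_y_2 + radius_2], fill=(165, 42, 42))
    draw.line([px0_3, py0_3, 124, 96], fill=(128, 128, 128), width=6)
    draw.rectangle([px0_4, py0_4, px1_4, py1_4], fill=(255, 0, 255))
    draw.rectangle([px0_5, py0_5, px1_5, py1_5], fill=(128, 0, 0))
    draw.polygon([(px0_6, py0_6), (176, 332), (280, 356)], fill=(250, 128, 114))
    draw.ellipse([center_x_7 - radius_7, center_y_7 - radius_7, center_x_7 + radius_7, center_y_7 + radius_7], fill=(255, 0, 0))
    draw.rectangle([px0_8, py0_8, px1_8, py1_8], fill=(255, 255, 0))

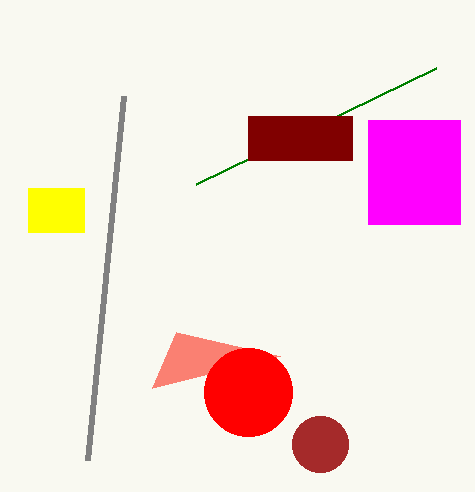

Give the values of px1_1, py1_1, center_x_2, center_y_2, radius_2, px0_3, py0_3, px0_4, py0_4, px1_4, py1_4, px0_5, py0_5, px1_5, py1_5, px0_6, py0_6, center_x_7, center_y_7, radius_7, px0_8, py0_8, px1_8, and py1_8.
px1_1 = 436
py1_1 = 68
center_x_2 = 320
center_y_2 = 444
radius_2 = 28
px0_3 = 88
py0_3 = 460
px0_4 = 368
py0_4 = 120
px1_4 = 460
py1_4 = 224
px0_5 = 248
py0_5 = 116
px1_5 = 352
py1_5 = 160
px0_6 = 152
py0_6 = 388
center_x_7 = 248
center_y_7 = 392
radius_7 = 44
px0_8 = 28
py0_8 = 188
px1_8 = 84
py1_8 = 232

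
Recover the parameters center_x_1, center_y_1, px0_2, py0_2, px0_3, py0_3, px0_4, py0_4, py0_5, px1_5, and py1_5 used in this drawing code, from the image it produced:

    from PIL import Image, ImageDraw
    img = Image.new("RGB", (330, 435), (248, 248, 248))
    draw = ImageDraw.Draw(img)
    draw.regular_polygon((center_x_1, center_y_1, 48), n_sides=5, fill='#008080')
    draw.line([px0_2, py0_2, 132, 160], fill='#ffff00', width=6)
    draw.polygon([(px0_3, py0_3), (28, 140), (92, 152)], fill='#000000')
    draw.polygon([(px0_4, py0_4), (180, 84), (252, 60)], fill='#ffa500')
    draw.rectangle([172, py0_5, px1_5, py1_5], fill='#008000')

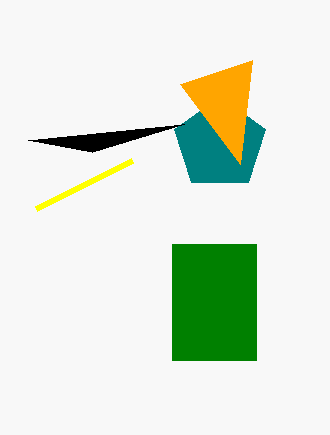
center_x_1 = 220; center_y_1 = 144; px0_2 = 36; py0_2 = 208; px0_3 = 184; py0_3 = 124; px0_4 = 240; py0_4 = 164; py0_5 = 244; px1_5 = 256; py1_5 = 360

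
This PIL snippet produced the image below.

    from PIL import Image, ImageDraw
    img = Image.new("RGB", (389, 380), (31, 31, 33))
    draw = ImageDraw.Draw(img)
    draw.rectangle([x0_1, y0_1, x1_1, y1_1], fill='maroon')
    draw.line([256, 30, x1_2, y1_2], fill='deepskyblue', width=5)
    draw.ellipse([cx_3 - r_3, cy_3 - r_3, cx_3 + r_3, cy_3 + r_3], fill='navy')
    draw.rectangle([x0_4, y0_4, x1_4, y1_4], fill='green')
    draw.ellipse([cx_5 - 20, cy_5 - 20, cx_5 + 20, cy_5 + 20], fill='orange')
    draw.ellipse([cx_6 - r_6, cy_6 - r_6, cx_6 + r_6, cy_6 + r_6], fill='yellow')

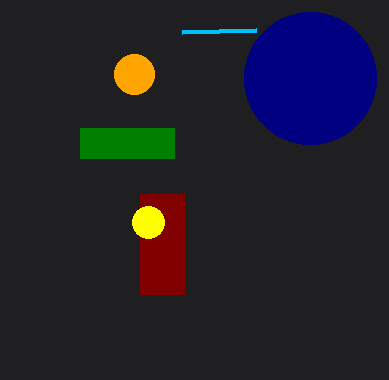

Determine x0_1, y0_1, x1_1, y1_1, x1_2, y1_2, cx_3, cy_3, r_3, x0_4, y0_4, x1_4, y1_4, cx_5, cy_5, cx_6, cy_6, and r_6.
x0_1 = 140, y0_1 = 194, x1_1 = 184, y1_1 = 294, x1_2 = 182, y1_2 = 32, cx_3 = 310, cy_3 = 78, r_3 = 66, x0_4 = 80, y0_4 = 128, x1_4 = 174, y1_4 = 158, cx_5 = 134, cy_5 = 74, cx_6 = 148, cy_6 = 222, r_6 = 16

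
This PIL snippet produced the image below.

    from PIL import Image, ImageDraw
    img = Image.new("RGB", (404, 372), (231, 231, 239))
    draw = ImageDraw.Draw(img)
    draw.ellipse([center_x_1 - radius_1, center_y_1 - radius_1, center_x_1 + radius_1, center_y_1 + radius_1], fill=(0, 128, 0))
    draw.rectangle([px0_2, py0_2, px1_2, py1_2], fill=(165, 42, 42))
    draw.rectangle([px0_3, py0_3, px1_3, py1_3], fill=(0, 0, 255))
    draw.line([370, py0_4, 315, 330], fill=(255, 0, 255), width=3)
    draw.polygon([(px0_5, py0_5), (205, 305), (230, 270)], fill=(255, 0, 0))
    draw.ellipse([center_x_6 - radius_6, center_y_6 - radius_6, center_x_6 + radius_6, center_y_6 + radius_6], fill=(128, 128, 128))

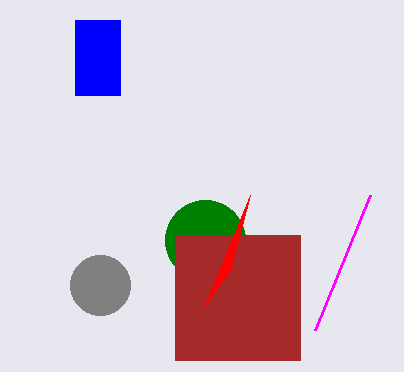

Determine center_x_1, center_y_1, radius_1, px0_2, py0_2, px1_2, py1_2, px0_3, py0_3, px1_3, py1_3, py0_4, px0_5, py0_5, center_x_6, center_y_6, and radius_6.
center_x_1 = 205; center_y_1 = 240; radius_1 = 40; px0_2 = 175; py0_2 = 235; px1_2 = 300; py1_2 = 360; px0_3 = 75; py0_3 = 20; px1_3 = 120; py1_3 = 95; py0_4 = 195; px0_5 = 250; py0_5 = 195; center_x_6 = 100; center_y_6 = 285; radius_6 = 30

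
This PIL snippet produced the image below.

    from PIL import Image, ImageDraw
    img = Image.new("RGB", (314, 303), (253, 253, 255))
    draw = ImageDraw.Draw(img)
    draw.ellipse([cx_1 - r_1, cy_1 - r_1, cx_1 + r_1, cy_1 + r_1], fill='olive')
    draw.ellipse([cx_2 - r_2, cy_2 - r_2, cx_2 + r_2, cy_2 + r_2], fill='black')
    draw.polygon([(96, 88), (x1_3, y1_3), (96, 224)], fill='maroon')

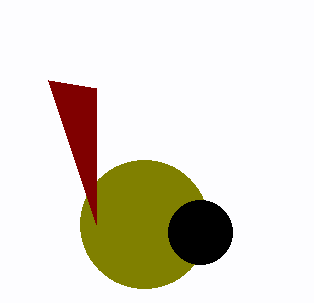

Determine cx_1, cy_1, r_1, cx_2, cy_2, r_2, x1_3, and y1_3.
cx_1 = 144, cy_1 = 224, r_1 = 64, cx_2 = 200, cy_2 = 232, r_2 = 32, x1_3 = 48, y1_3 = 80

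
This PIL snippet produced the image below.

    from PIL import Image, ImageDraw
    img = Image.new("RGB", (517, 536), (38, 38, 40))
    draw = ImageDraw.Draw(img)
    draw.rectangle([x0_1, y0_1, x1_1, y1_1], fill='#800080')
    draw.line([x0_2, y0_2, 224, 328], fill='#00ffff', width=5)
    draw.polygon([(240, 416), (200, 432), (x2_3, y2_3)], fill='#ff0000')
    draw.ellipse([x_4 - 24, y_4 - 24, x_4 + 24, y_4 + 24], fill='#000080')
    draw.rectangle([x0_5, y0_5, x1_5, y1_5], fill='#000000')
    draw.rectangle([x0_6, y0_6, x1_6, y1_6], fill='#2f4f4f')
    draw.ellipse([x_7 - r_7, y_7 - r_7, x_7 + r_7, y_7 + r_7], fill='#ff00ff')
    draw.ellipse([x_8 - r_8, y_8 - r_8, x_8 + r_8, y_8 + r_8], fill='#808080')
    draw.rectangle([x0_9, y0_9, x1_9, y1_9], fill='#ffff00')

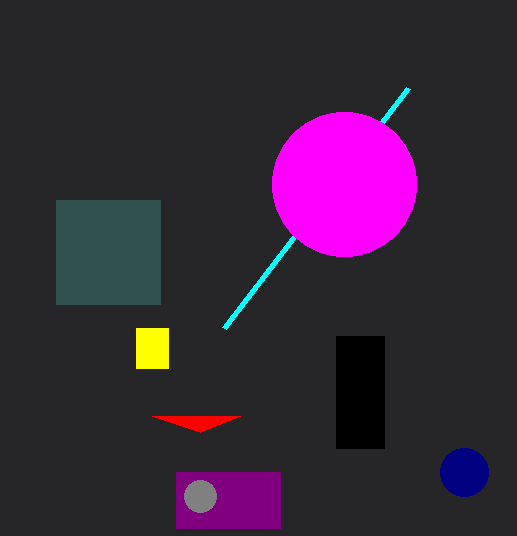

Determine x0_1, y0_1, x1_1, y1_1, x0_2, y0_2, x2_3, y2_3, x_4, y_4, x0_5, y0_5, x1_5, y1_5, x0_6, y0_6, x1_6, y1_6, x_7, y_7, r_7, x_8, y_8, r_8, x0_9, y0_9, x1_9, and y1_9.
x0_1 = 176
y0_1 = 472
x1_1 = 280
y1_1 = 528
x0_2 = 408
y0_2 = 88
x2_3 = 152
y2_3 = 416
x_4 = 464
y_4 = 472
x0_5 = 336
y0_5 = 336
x1_5 = 384
y1_5 = 448
x0_6 = 56
y0_6 = 200
x1_6 = 160
y1_6 = 304
x_7 = 344
y_7 = 184
r_7 = 72
x_8 = 200
y_8 = 496
r_8 = 16
x0_9 = 136
y0_9 = 328
x1_9 = 168
y1_9 = 368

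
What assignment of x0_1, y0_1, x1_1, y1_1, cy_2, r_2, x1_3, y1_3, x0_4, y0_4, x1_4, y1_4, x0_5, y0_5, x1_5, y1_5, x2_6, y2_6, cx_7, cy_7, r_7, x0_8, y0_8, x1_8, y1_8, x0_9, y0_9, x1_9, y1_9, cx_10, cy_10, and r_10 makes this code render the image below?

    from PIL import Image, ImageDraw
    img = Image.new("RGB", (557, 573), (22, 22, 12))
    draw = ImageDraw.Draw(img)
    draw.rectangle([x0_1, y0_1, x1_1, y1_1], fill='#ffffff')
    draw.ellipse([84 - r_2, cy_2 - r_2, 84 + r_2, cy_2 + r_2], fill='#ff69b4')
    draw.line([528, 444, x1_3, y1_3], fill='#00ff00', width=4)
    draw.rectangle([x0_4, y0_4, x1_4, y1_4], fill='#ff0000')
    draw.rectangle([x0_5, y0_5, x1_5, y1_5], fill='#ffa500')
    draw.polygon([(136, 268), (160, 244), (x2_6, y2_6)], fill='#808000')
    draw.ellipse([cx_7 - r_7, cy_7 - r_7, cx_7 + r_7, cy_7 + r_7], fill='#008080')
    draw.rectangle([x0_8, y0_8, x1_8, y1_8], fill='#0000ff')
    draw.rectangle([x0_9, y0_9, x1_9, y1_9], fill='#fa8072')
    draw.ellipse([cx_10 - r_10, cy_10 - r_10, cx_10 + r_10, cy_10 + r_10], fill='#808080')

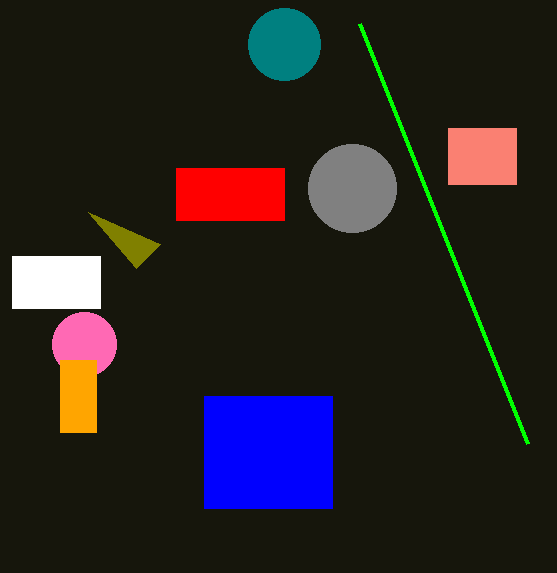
x0_1 = 12, y0_1 = 256, x1_1 = 100, y1_1 = 308, cy_2 = 344, r_2 = 32, x1_3 = 360, y1_3 = 24, x0_4 = 176, y0_4 = 168, x1_4 = 284, y1_4 = 220, x0_5 = 60, y0_5 = 360, x1_5 = 96, y1_5 = 432, x2_6 = 88, y2_6 = 212, cx_7 = 284, cy_7 = 44, r_7 = 36, x0_8 = 204, y0_8 = 396, x1_8 = 332, y1_8 = 508, x0_9 = 448, y0_9 = 128, x1_9 = 516, y1_9 = 184, cx_10 = 352, cy_10 = 188, r_10 = 44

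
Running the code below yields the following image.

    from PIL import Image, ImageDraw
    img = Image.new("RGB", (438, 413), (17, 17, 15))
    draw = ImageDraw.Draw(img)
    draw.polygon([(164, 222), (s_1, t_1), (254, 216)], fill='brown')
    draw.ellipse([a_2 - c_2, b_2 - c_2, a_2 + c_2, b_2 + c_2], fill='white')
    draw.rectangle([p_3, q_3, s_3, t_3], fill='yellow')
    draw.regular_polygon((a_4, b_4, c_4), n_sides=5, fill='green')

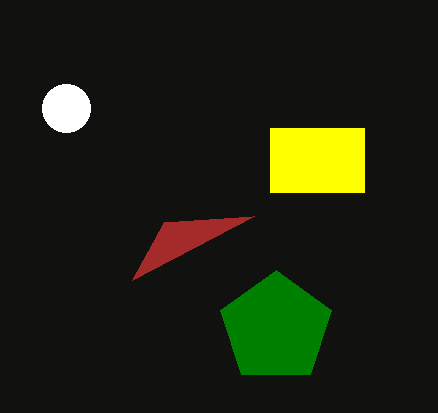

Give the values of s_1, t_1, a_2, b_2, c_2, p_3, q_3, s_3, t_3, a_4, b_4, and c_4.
s_1 = 132, t_1 = 280, a_2 = 66, b_2 = 108, c_2 = 24, p_3 = 270, q_3 = 128, s_3 = 364, t_3 = 192, a_4 = 276, b_4 = 328, c_4 = 58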